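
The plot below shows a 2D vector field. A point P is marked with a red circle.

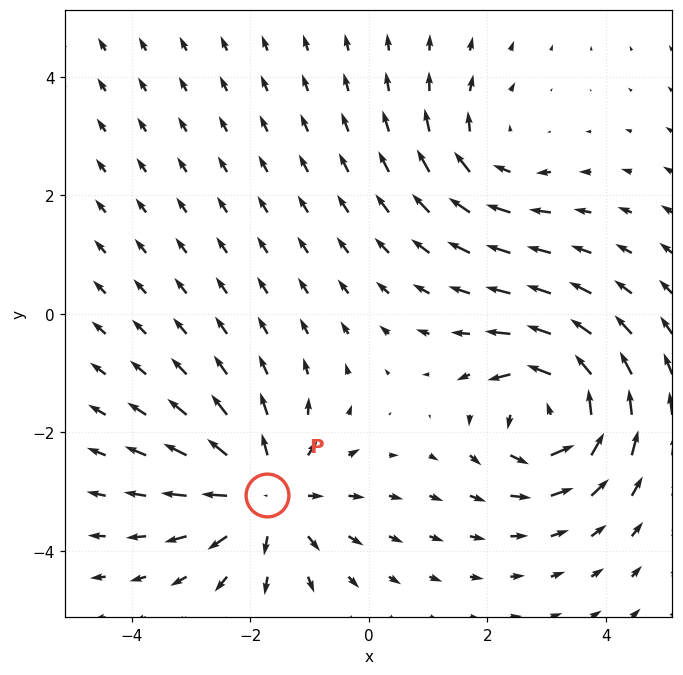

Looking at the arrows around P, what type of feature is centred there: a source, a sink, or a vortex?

At P (-1.7, -3.1) the arrows spread outward. Divergence about +5, curl ≈0 — positive divergence with near-zero curl is a source.

source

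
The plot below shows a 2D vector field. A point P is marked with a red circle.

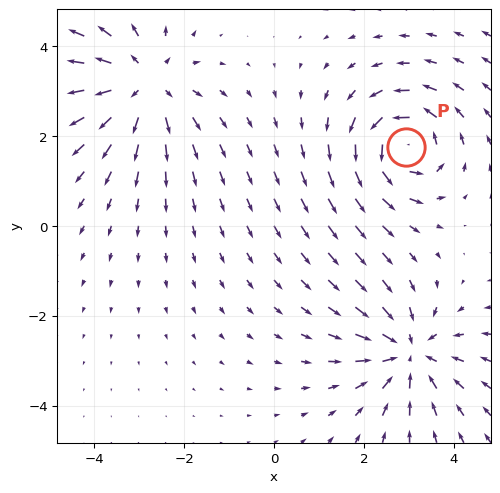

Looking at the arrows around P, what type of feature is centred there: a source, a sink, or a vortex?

At P (2.9, 1.8) the arrows circulate counterclockwise. Divergence ≈0, curl about +6 — near-zero divergence with nonzero curl is a vortex.

vortex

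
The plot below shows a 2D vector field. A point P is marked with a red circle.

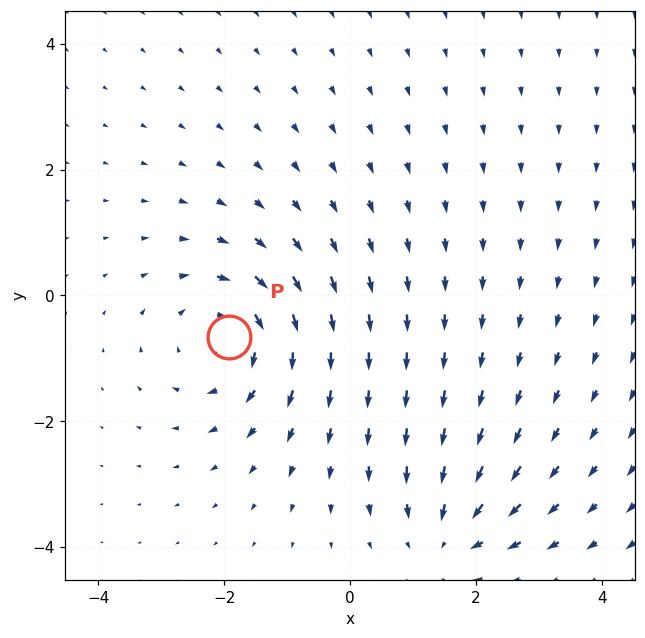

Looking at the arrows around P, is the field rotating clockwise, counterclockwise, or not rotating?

Near P at (-1.9, -0.7) the arrows circulate clockwise. The curl (z-component) there is about -4; negative curl means clockwise rotation.

clockwise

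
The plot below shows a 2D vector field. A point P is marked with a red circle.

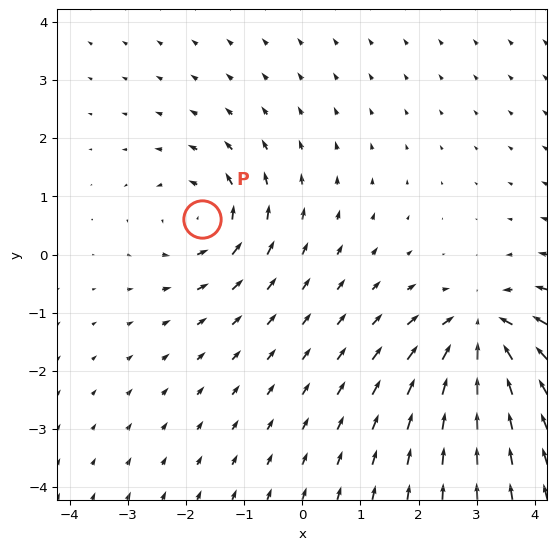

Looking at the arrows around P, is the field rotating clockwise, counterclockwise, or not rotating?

Near P at (-1.7, 0.6) the arrows circulate counterclockwise. The curl (z-component) there is about +4; positive curl means counterclockwise rotation.

counterclockwise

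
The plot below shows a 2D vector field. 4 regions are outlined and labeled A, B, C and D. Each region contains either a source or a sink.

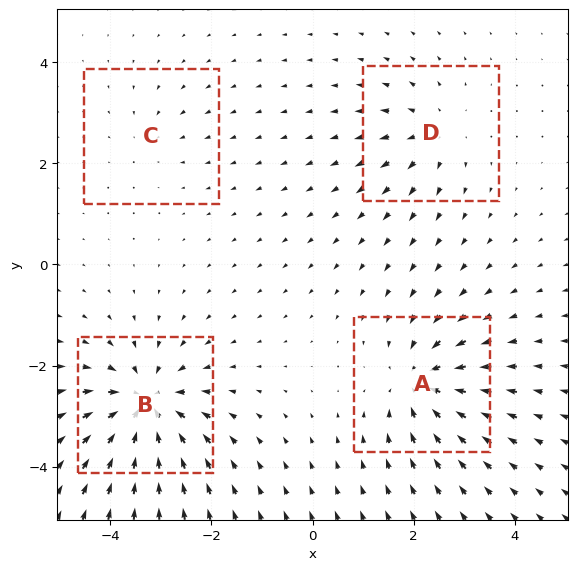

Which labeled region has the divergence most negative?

Divergence at each region's feature centre — A: about -6, B: about -8, C: about -2, D: about +4. Region B is most negative.

B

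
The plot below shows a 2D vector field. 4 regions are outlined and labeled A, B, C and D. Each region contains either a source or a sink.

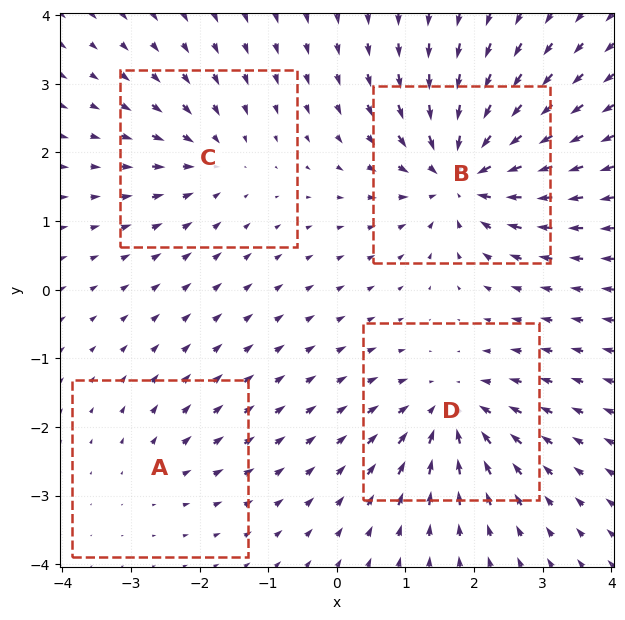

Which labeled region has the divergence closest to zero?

Divergence at each region's feature centre — A: about +2, B: about -8, C: about -4, D: about -6. Region A is closest to zero.

A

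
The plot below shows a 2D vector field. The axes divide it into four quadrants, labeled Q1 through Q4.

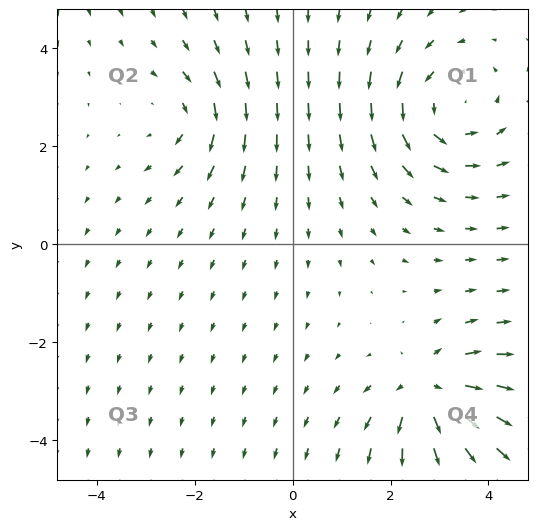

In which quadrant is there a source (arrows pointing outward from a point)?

Q4

The source sits at approximately (2.8, -3.0), which lies in quadrant Q4. The divergence there is about +5, positive as expected for a source.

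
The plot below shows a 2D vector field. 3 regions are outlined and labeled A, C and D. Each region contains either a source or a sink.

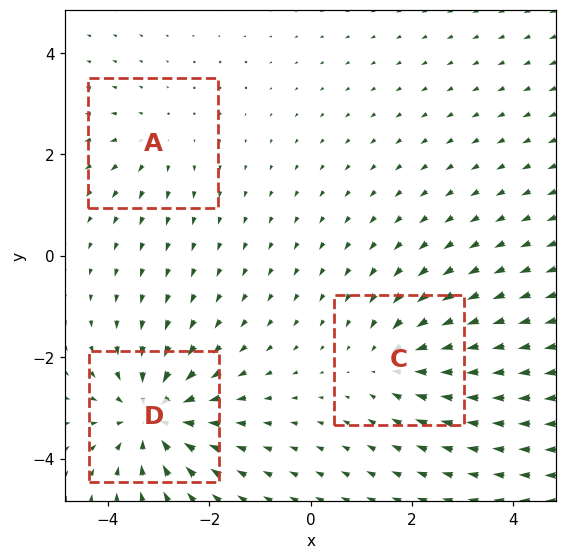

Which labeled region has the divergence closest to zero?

A

Divergence at each region's feature centre — A: about +2, C: about -3, D: about -5. Region A is closest to zero.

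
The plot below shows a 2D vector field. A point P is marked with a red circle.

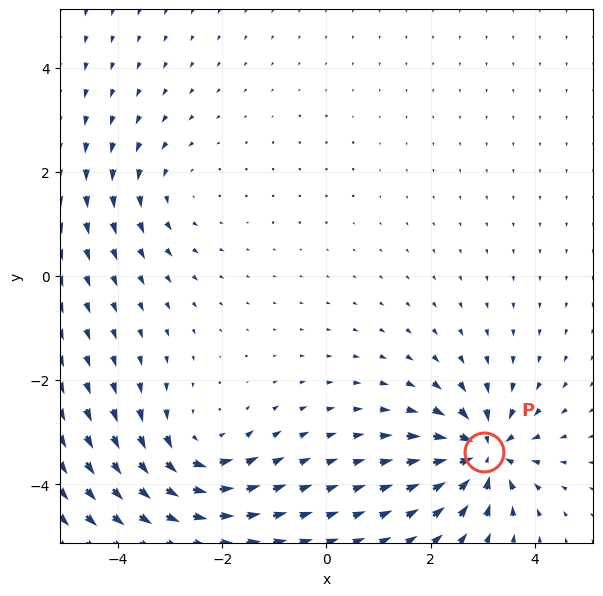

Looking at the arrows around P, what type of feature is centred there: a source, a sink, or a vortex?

At P (3.0, -3.4) the arrows converge inward. Divergence about -7, curl ≈0 — negative divergence with near-zero curl is a sink.

sink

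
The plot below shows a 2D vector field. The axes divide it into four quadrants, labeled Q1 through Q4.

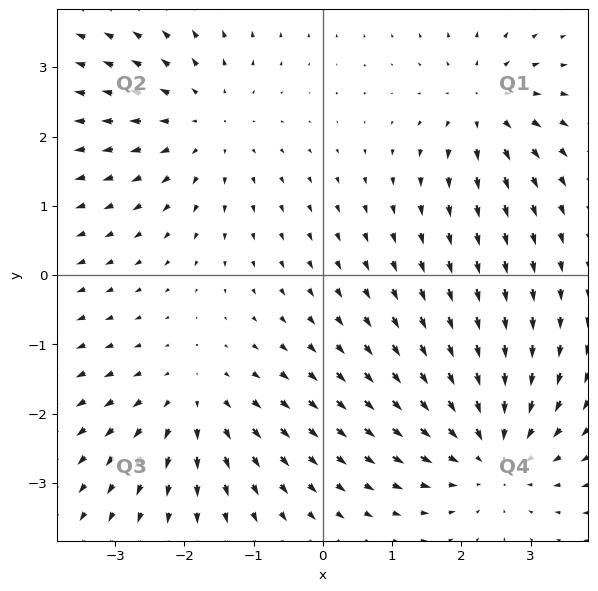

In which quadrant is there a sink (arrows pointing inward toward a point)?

The sink sits at approximately (2.4, -2.6), which lies in quadrant Q4. The divergence there is about -4, negative as expected for a sink.

Q4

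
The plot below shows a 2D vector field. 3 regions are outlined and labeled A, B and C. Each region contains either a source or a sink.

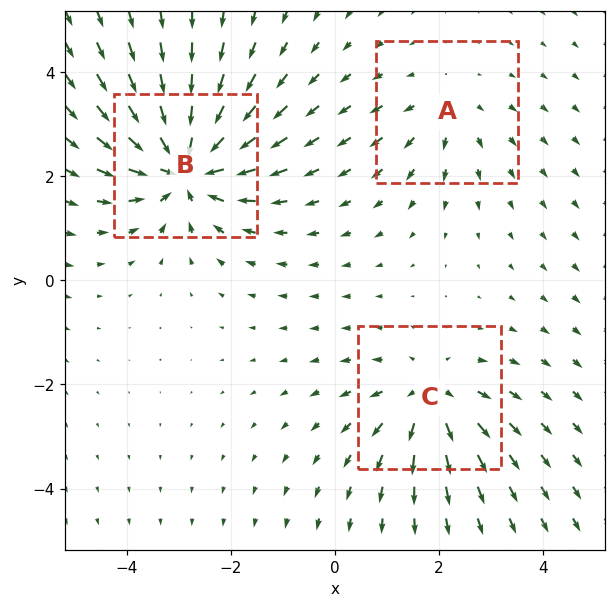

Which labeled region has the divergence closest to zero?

Divergence at each region's feature centre — A: about +2, B: about -5, C: about +3. Region A is closest to zero.

A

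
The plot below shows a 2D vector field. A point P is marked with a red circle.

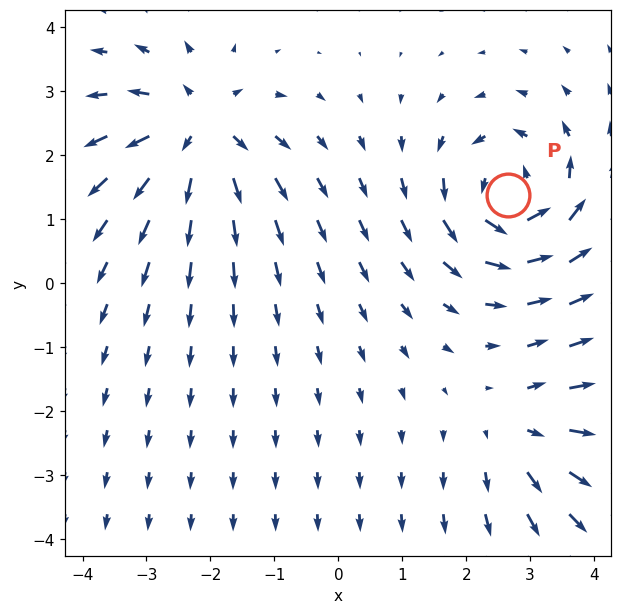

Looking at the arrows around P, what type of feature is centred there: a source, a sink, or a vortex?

vortex

At P (2.7, 1.4) the arrows circulate counterclockwise. Divergence ≈0, curl about +5 — near-zero divergence with nonzero curl is a vortex.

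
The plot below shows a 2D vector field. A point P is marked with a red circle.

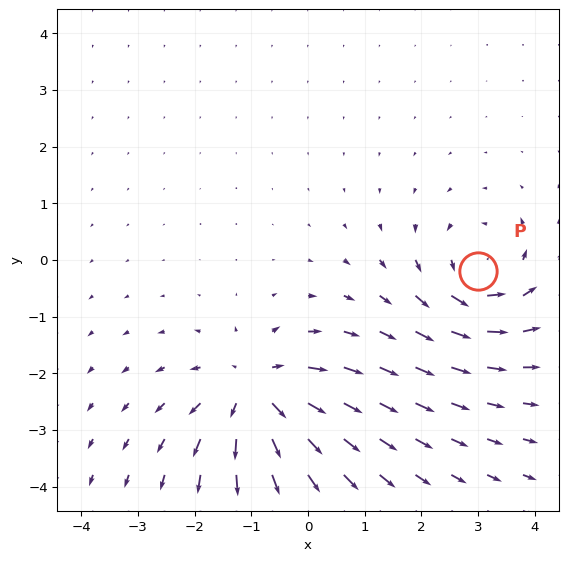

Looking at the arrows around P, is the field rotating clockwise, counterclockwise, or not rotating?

Near P at (3.0, -0.2) the arrows circulate counterclockwise. The curl (z-component) there is about +4; positive curl means counterclockwise rotation.

counterclockwise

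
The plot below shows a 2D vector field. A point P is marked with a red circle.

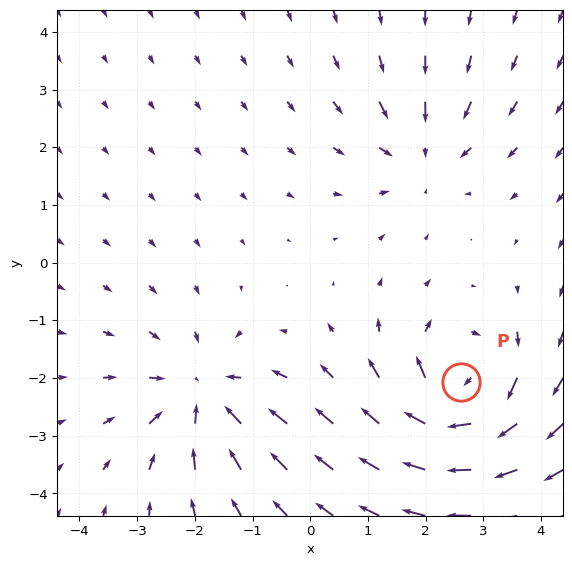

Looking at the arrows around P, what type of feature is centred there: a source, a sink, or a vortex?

vortex

At P (2.6, -2.1) the arrows circulate clockwise. Divergence ≈0, curl about -7 — near-zero divergence with nonzero curl is a vortex.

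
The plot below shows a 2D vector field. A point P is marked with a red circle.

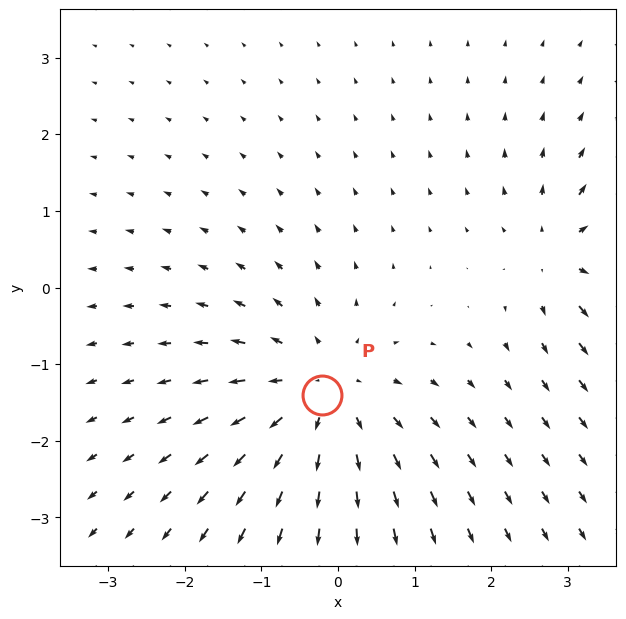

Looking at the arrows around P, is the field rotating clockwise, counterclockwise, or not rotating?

not rotating

Near P at (-0.2, -1.4) the arrows show no circulation. The curl there is ≈0.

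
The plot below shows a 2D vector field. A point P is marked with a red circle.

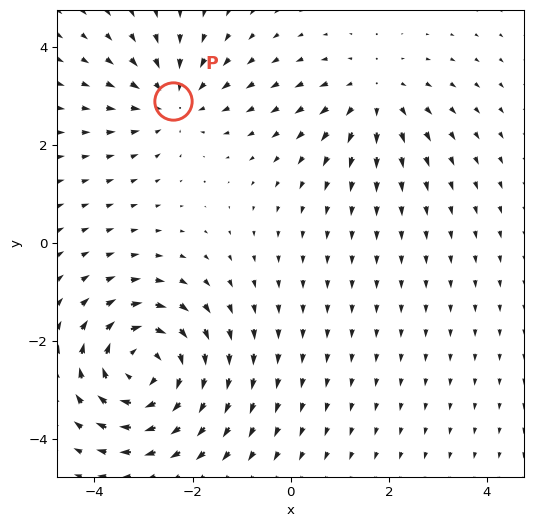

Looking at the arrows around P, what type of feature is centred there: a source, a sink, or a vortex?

At P (-2.4, 2.9) the arrows converge inward. Divergence about -3, curl ≈0 — negative divergence with near-zero curl is a sink.

sink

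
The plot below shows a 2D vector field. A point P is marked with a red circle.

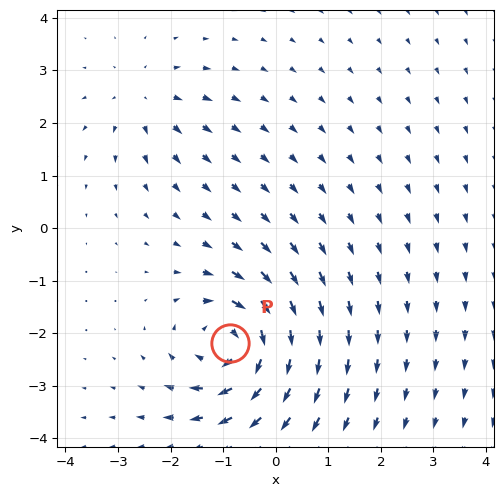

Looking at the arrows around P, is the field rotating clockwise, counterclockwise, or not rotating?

Near P at (-0.9, -2.2) the arrows circulate clockwise. The curl (z-component) there is about -7; negative curl means clockwise rotation.

clockwise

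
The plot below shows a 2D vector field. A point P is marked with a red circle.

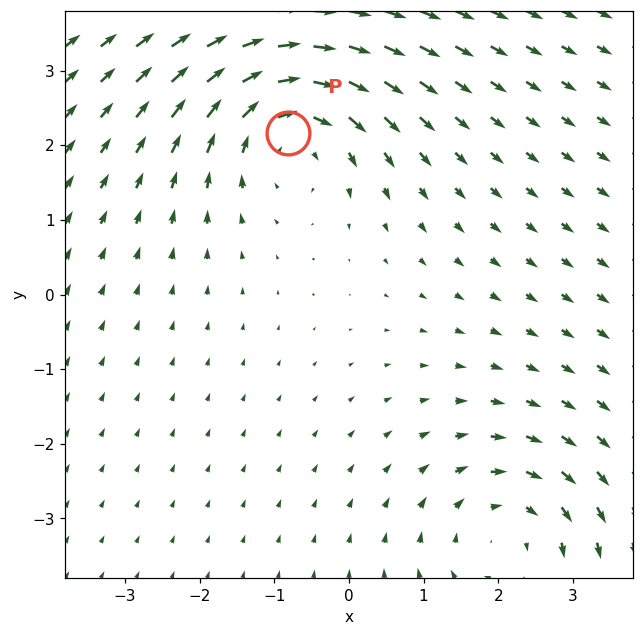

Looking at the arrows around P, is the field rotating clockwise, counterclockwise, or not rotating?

Near P at (-0.8, 2.2) the arrows circulate clockwise. The curl (z-component) there is about -4; negative curl means clockwise rotation.

clockwise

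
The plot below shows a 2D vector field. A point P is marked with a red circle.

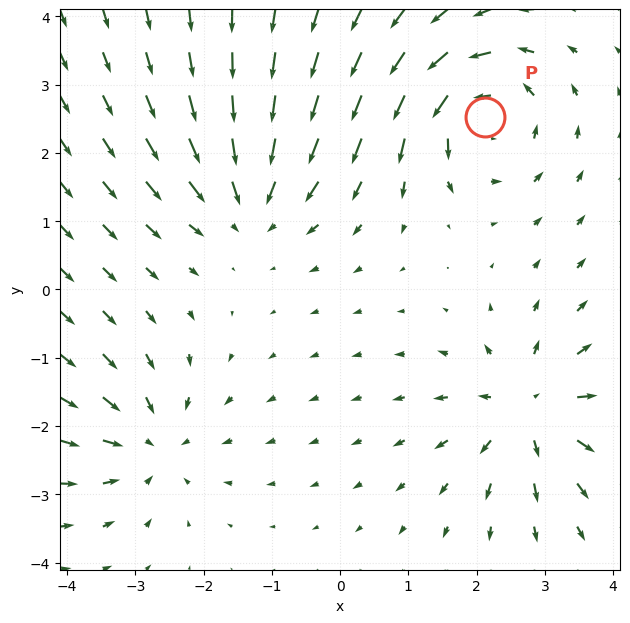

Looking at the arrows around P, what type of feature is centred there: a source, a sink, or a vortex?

At P (2.1, 2.5) the arrows circulate counterclockwise. Divergence ≈0, curl about +6 — near-zero divergence with nonzero curl is a vortex.

vortex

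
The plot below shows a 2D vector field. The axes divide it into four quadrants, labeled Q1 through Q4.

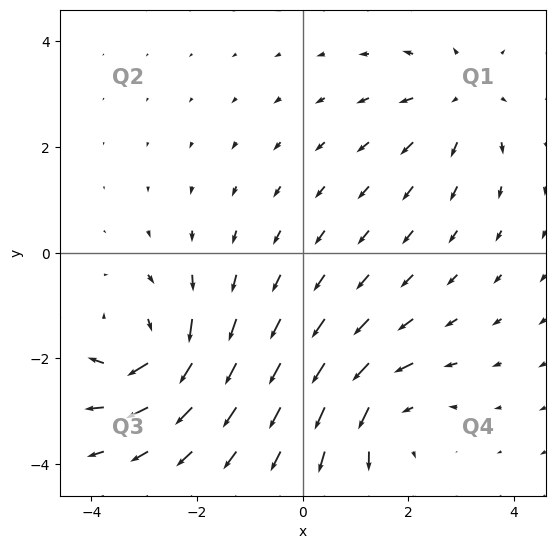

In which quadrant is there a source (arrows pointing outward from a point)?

The source sits at approximately (3.0, 2.9), which lies in quadrant Q1. The divergence there is about +4, positive as expected for a source.

Q1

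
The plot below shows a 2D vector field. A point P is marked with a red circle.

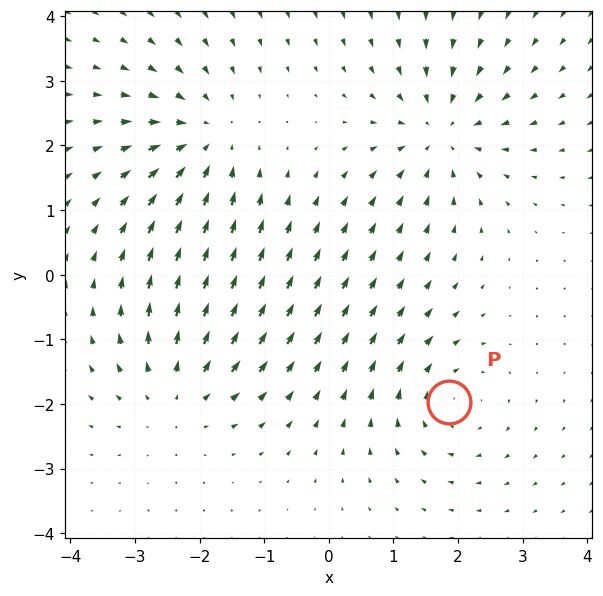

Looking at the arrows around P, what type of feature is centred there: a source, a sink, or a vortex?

At P (1.9, -2.0) the arrows circulate clockwise. Divergence ≈0, curl about -4 — near-zero divergence with nonzero curl is a vortex.

vortex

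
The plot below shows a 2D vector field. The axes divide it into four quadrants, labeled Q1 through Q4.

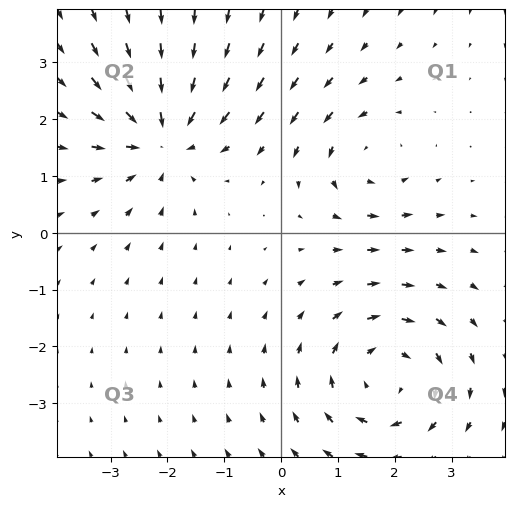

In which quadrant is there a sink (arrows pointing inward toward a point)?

Q2

The sink sits at approximately (-2.1, 1.7), which lies in quadrant Q2. The divergence there is about -4, negative as expected for a sink.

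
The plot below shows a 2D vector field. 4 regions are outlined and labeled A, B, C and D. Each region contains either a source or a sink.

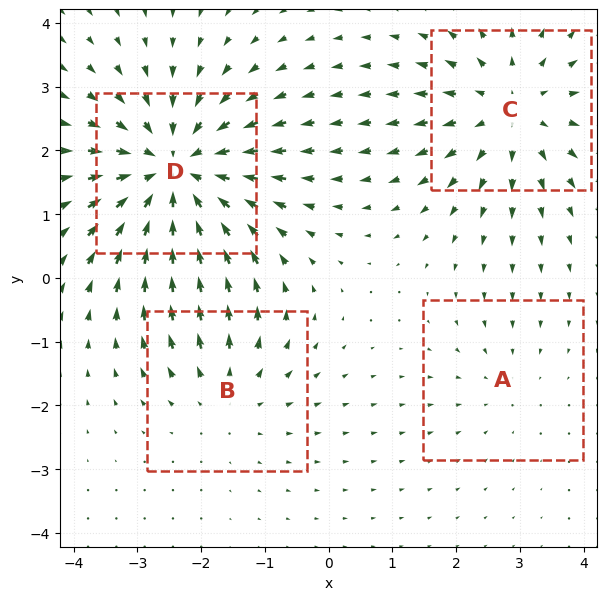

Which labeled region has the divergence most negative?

Divergence at each region's feature centre — A: about -2, B: about +3, C: about +4, D: about -6. Region D is most negative.

D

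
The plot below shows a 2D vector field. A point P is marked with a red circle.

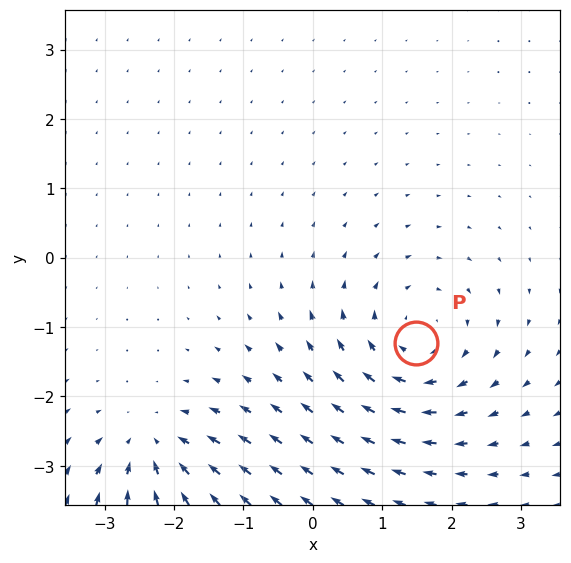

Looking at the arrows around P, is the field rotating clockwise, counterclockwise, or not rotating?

Near P at (1.5, -1.2) the arrows circulate clockwise. The curl (z-component) there is about -4; negative curl means clockwise rotation.

clockwise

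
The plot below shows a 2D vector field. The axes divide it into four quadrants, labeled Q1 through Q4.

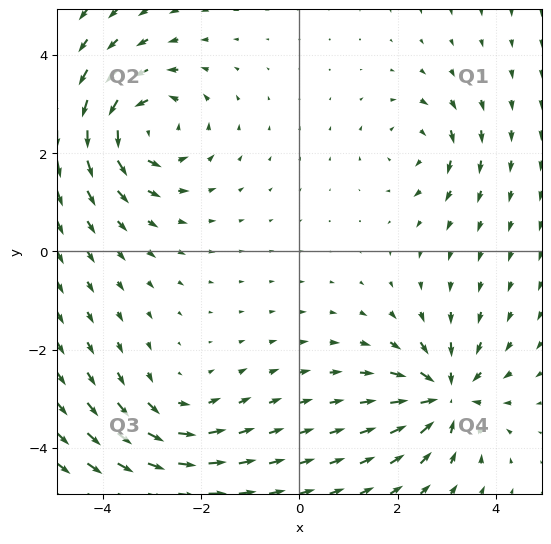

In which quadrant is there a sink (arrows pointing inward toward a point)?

The sink sits at approximately (3.0, -2.9), which lies in quadrant Q4. The divergence there is about -6, negative as expected for a sink.

Q4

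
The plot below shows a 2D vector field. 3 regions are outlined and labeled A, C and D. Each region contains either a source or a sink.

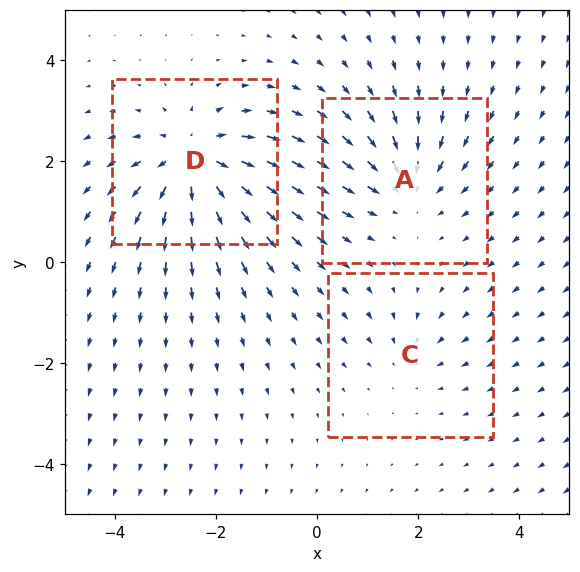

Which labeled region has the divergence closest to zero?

C

Divergence at each region's feature centre — A: about -4, C: about -2, D: about +5. Region C is closest to zero.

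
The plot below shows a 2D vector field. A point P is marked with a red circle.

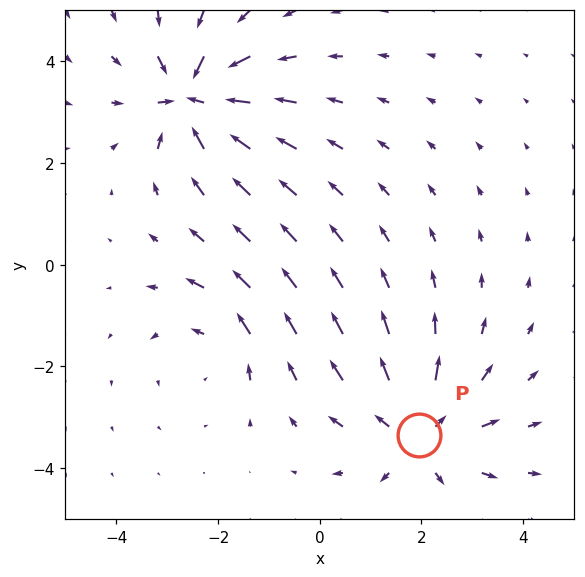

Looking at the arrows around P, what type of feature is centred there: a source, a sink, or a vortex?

At P (1.9, -3.4) the arrows spread outward. Divergence about +4, curl ≈0 — positive divergence with near-zero curl is a source.

source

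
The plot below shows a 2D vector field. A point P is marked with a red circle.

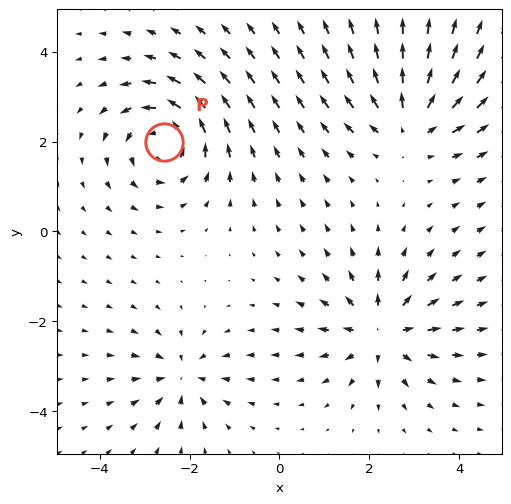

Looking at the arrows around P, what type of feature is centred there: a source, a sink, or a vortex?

At P (-2.6, 2.0) the arrows circulate counterclockwise. Divergence ≈0, curl about +6 — near-zero divergence with nonzero curl is a vortex.

vortex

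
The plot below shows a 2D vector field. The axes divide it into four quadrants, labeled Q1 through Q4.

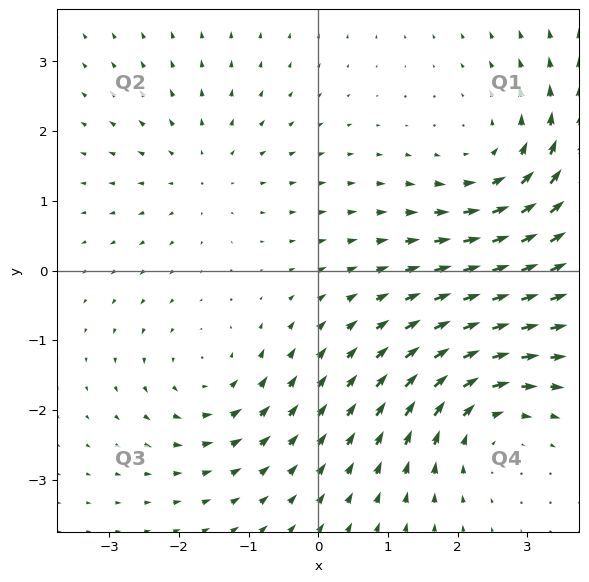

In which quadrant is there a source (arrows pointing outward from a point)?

Q2

The source sits at approximately (-1.6, 1.4), which lies in quadrant Q2. The divergence there is about +2, positive as expected for a source.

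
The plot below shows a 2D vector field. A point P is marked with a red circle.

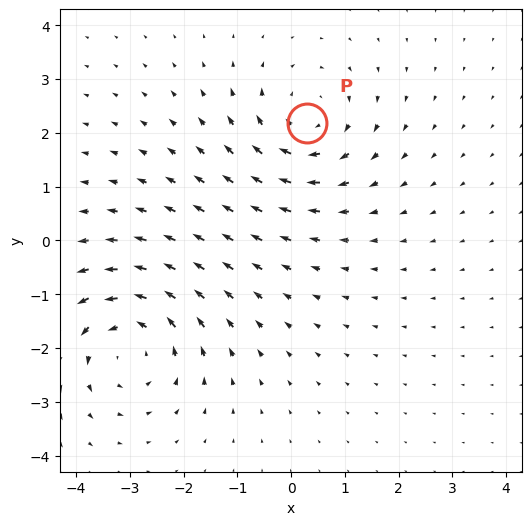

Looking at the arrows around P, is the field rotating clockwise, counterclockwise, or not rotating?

clockwise

Near P at (0.3, 2.2) the arrows circulate clockwise. The curl (z-component) there is about -4; negative curl means clockwise rotation.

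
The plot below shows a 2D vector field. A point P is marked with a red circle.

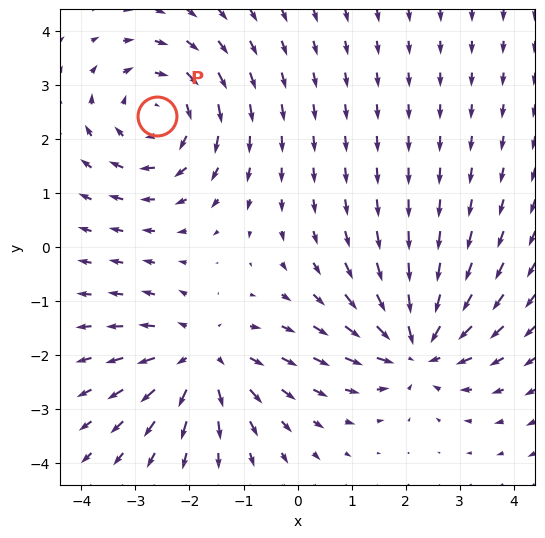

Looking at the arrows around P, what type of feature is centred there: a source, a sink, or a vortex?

At P (-2.6, 2.4) the arrows circulate clockwise. Divergence ≈0, curl about -4 — near-zero divergence with nonzero curl is a vortex.

vortex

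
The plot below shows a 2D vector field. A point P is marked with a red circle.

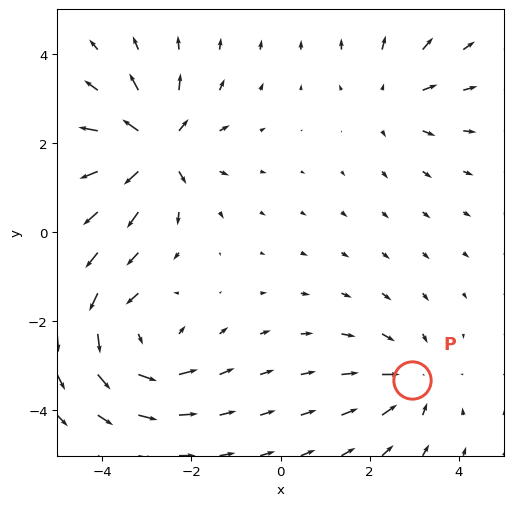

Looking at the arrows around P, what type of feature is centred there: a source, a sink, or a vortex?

sink

At P (3.0, -3.3) the arrows converge inward. Divergence about -3, curl ≈0 — negative divergence with near-zero curl is a sink.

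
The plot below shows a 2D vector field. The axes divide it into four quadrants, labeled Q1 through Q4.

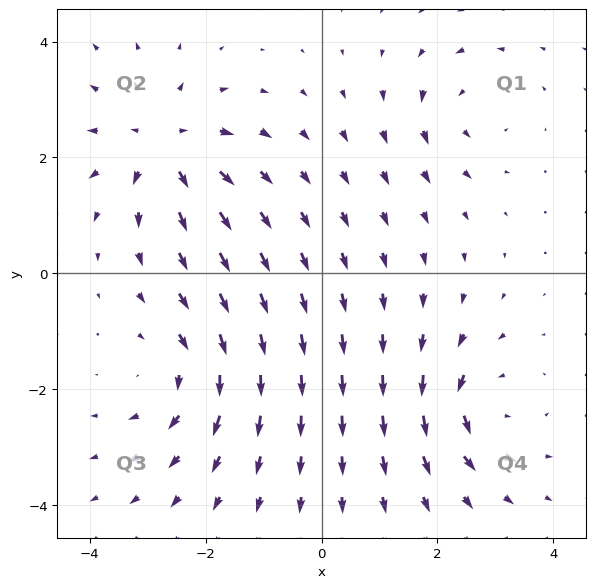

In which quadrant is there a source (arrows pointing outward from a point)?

The source sits at approximately (-2.7, 2.2), which lies in quadrant Q2. The divergence there is about +5, positive as expected for a source.

Q2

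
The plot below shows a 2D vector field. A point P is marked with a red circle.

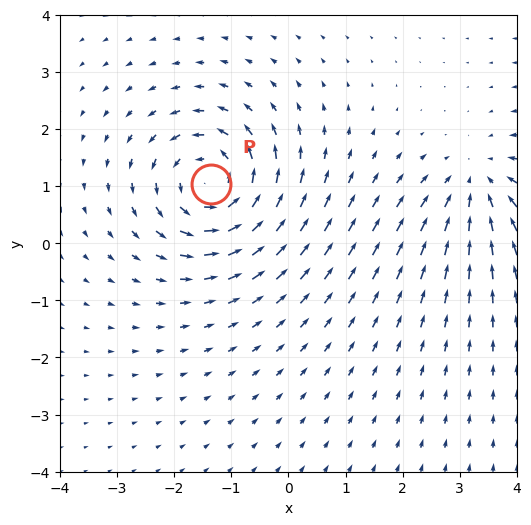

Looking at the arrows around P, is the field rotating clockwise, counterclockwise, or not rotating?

Near P at (-1.4, 1.0) the arrows circulate counterclockwise. The curl (z-component) there is about +5; positive curl means counterclockwise rotation.

counterclockwise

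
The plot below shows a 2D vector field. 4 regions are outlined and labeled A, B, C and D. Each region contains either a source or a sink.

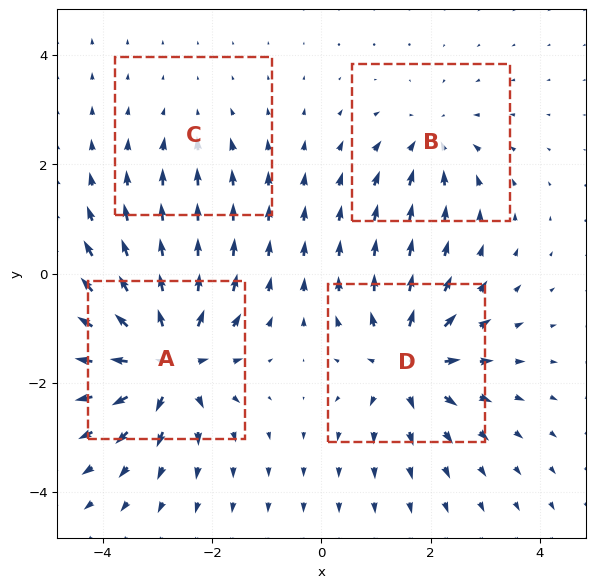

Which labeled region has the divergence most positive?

A

Divergence at each region's feature centre — A: about +9, B: about -4, C: about -2, D: about +6. Region A is most positive.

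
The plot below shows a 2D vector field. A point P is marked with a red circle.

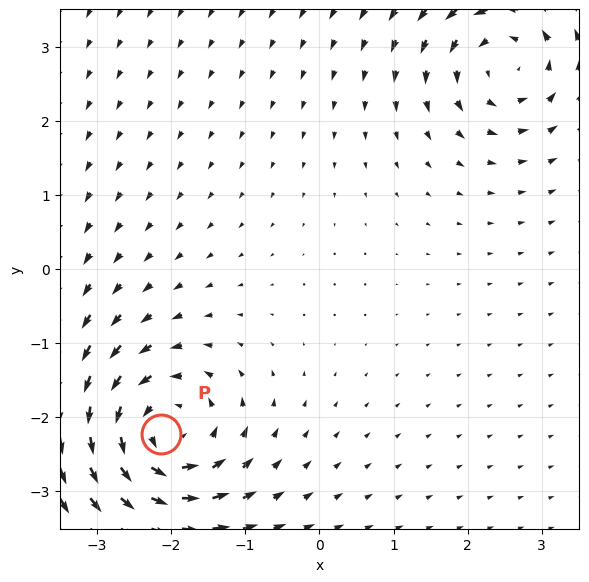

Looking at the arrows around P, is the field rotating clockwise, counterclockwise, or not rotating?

counterclockwise

Near P at (-2.1, -2.2) the arrows circulate counterclockwise. The curl (z-component) there is about +5; positive curl means counterclockwise rotation.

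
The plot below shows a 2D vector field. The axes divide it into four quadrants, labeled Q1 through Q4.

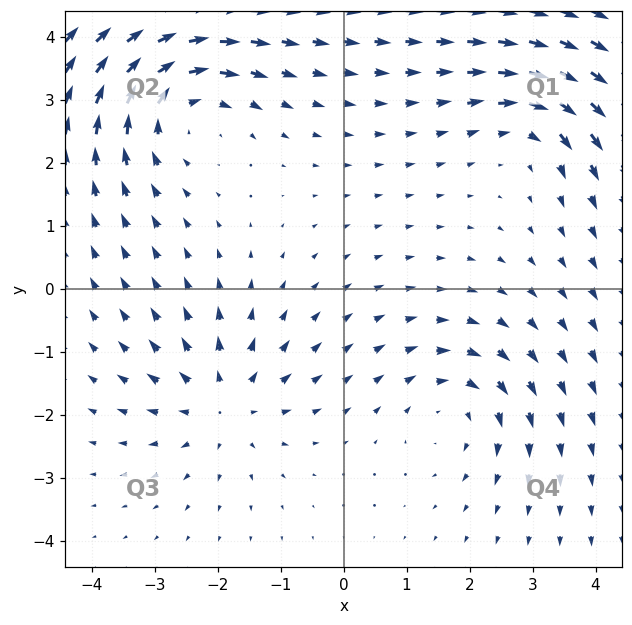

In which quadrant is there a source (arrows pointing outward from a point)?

Q3

The source sits at approximately (-1.9, -1.8), which lies in quadrant Q3. The divergence there is about +4, positive as expected for a source.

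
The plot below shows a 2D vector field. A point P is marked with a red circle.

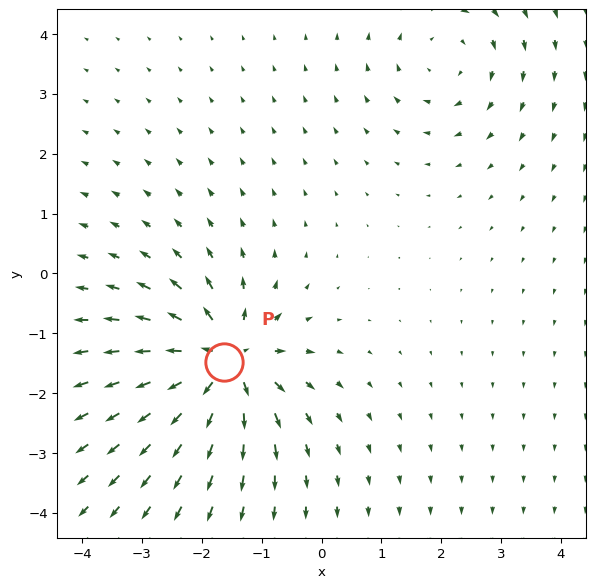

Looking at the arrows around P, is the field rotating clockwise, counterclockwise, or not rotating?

Near P at (-1.6, -1.5) the arrows show no circulation. The curl there is ≈0.

not rotating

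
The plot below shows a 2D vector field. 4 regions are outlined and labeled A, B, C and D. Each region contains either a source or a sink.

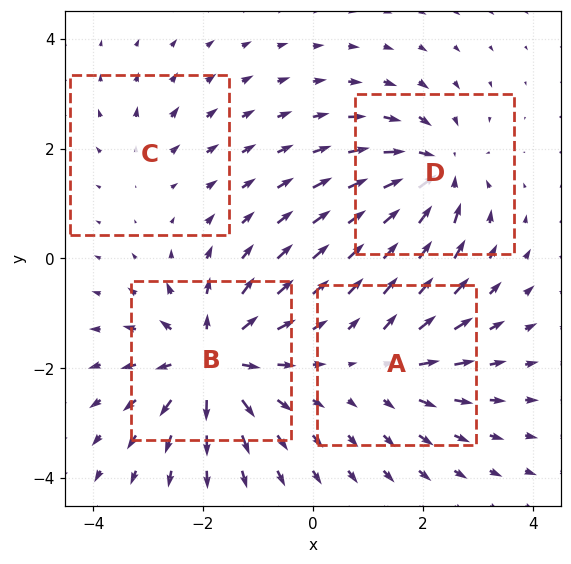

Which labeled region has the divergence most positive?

B

Divergence at each region's feature centre — A: about +4, B: about +7, C: about +2, D: about -6. Region B is most positive.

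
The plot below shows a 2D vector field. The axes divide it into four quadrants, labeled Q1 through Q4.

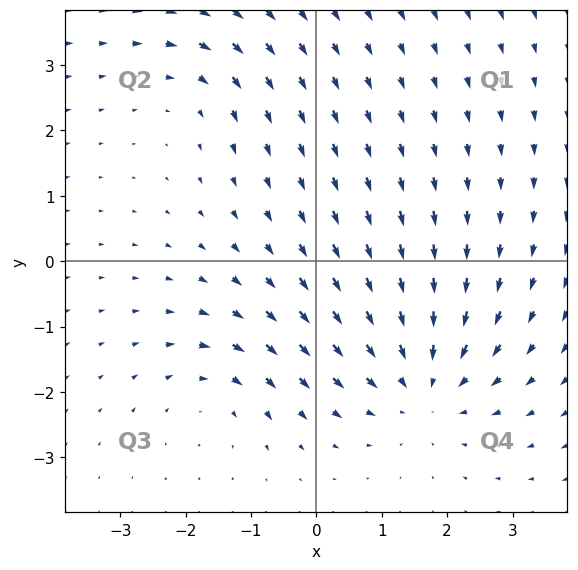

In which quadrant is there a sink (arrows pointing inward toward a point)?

Q4

The sink sits at approximately (1.6, -1.9), which lies in quadrant Q4. The divergence there is about -4, negative as expected for a sink.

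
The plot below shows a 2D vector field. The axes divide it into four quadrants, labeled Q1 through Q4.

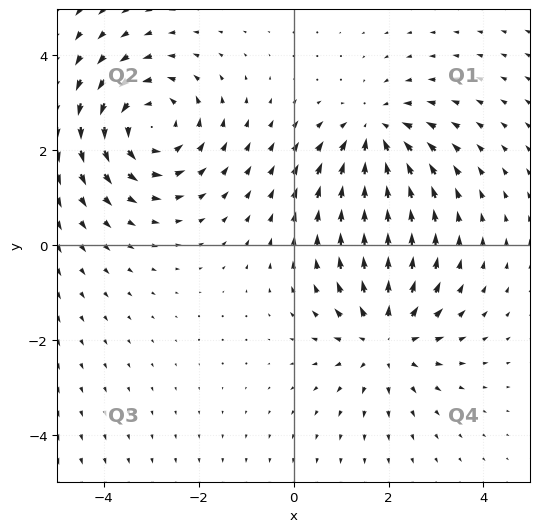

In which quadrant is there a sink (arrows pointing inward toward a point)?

Q1

The sink sits at approximately (1.7, 2.4), which lies in quadrant Q1. The divergence there is about -4, negative as expected for a sink.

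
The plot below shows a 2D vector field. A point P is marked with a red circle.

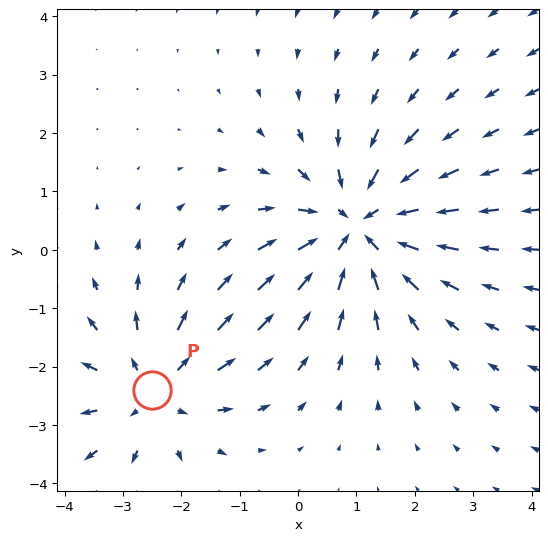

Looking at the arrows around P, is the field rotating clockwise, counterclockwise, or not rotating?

not rotating

Near P at (-2.5, -2.4) the arrows show no circulation. The curl there is ≈0.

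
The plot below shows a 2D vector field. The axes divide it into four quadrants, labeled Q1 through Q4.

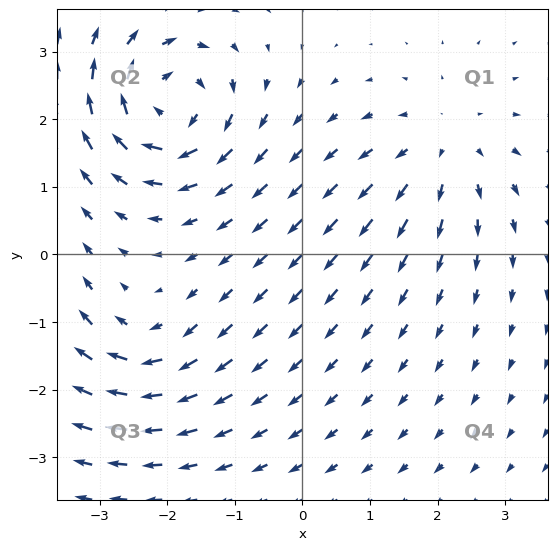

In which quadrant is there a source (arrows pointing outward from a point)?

Q1

The source sits at approximately (2.1, 1.6), which lies in quadrant Q1. The divergence there is about +3, positive as expected for a source.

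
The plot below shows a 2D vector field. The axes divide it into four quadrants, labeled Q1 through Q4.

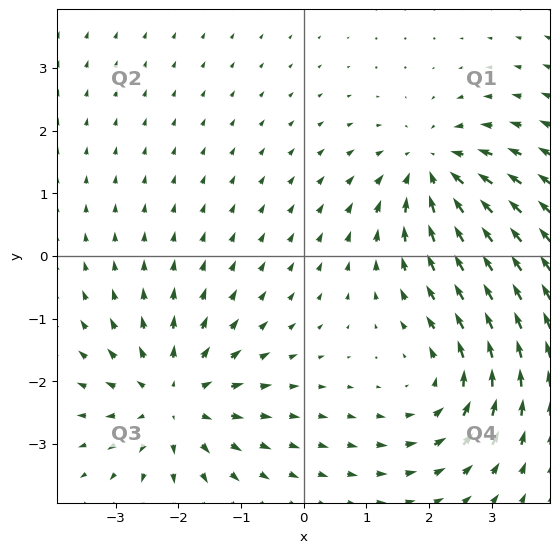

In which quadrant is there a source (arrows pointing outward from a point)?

The source sits at approximately (-2.1, -2.3), which lies in quadrant Q3. The divergence there is about +4, positive as expected for a source.

Q3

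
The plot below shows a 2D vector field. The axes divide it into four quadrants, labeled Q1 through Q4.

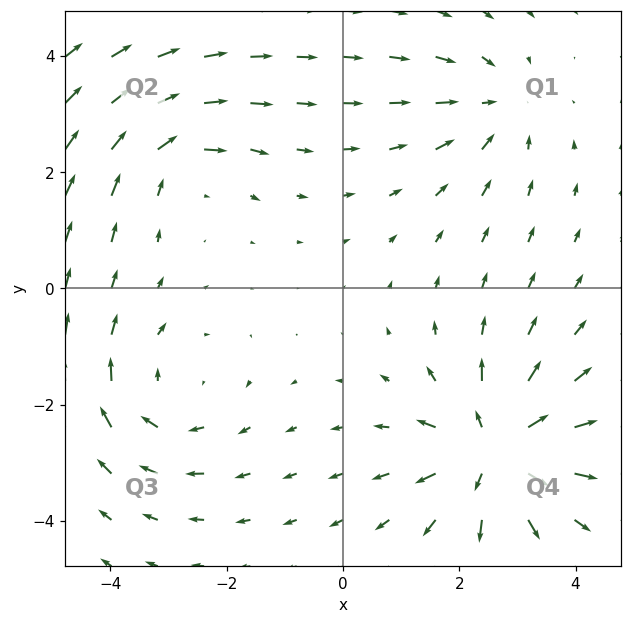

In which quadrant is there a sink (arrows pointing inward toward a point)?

Q1

The sink sits at approximately (2.6, 3.1), which lies in quadrant Q1. The divergence there is about -3, negative as expected for a sink.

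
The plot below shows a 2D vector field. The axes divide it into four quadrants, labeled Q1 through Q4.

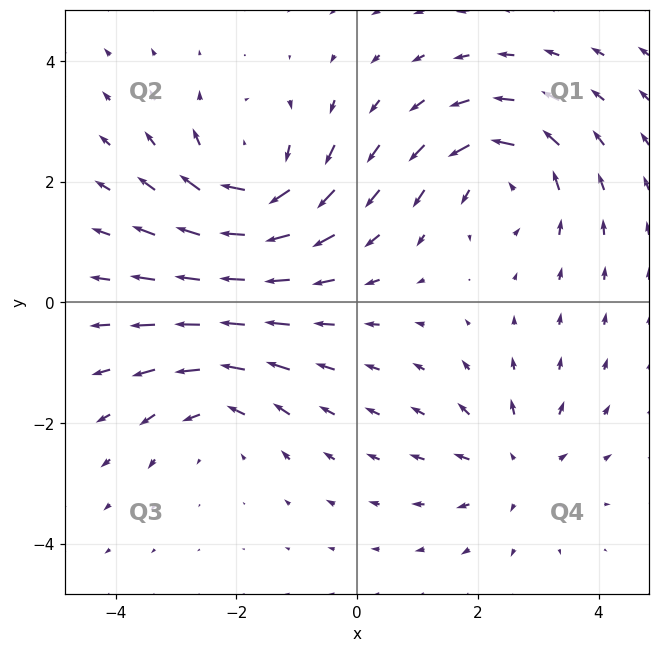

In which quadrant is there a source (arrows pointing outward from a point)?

Q4

The source sits at approximately (2.6, -2.7), which lies in quadrant Q4. The divergence there is about +3, positive as expected for a source.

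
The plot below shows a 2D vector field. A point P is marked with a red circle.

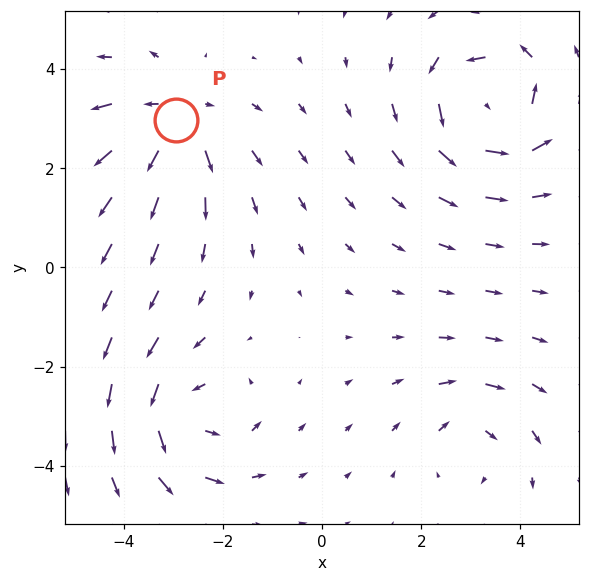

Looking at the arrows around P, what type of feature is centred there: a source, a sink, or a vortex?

At P (-3.0, 3.0) the arrows spread outward. Divergence about +4, curl ≈0 — positive divergence with near-zero curl is a source.

source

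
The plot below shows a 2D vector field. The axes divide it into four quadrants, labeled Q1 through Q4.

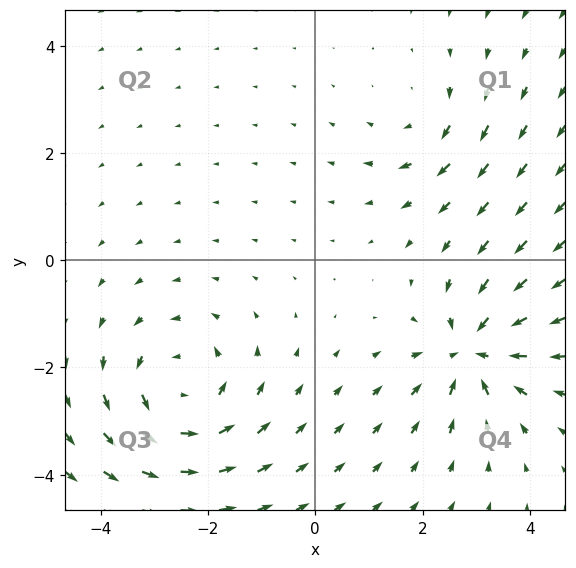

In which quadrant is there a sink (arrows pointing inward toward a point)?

The sink sits at approximately (2.9, -1.7), which lies in quadrant Q4. The divergence there is about -5, negative as expected for a sink.

Q4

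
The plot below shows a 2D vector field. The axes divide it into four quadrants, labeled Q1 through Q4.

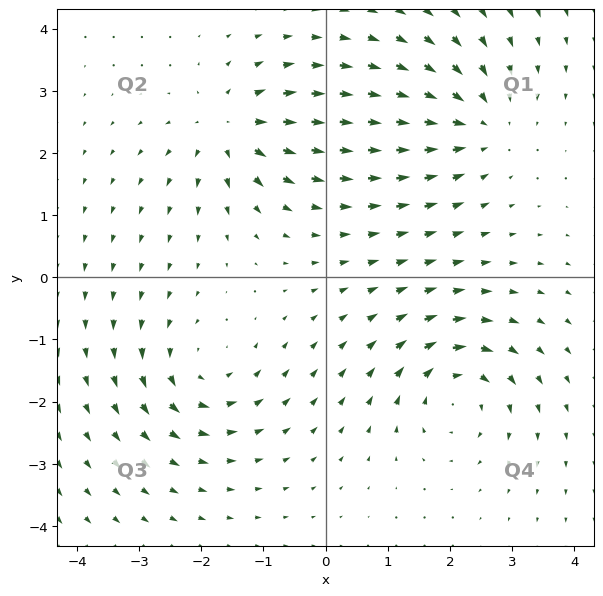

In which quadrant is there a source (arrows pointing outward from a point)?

The source sits at approximately (-1.5, 2.4), which lies in quadrant Q2. The divergence there is about +5, positive as expected for a source.

Q2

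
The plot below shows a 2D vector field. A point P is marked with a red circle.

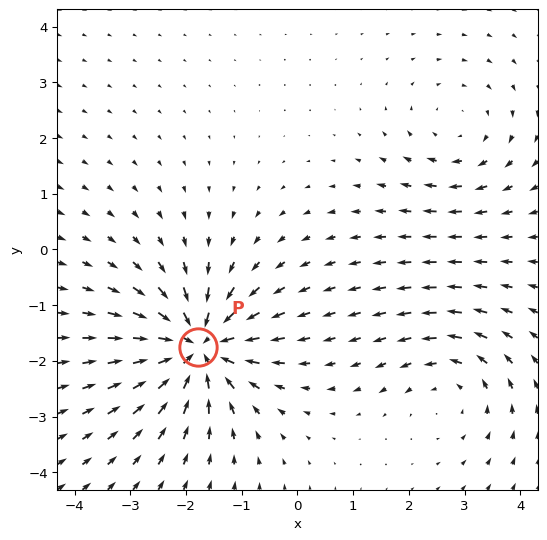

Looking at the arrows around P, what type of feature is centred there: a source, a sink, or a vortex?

At P (-1.8, -1.7) the arrows converge inward. Divergence about -5, curl ≈0 — negative divergence with near-zero curl is a sink.

sink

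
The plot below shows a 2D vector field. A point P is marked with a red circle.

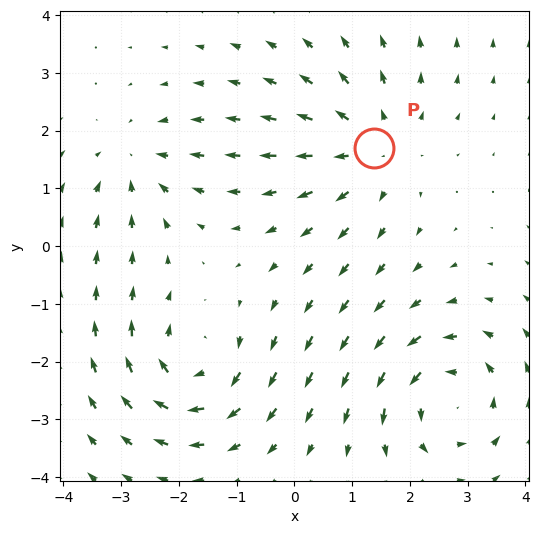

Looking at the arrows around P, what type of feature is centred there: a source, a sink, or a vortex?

At P (1.4, 1.7) the arrows spread outward. Divergence about +3, curl ≈0 — positive divergence with near-zero curl is a source.

source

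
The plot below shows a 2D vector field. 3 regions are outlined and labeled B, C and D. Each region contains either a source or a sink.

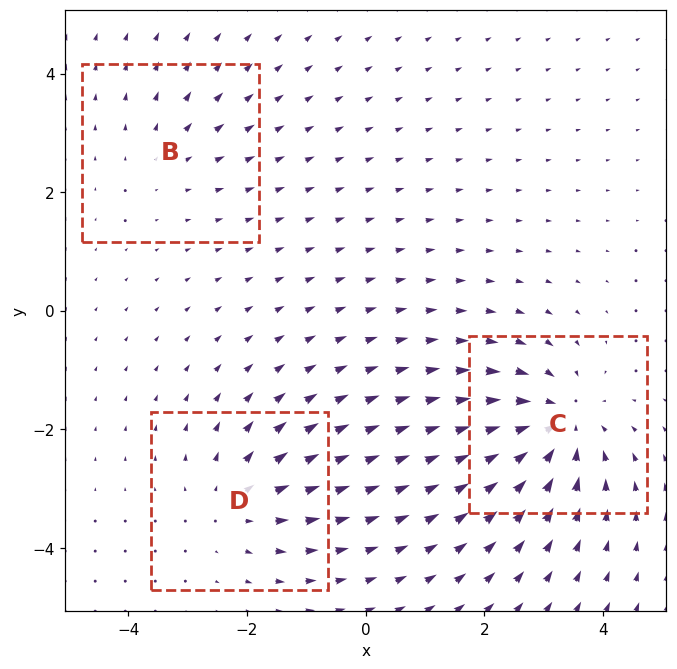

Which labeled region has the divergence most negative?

Divergence at each region's feature centre — B: about +2, C: about -5, D: about +3. Region C is most negative.

C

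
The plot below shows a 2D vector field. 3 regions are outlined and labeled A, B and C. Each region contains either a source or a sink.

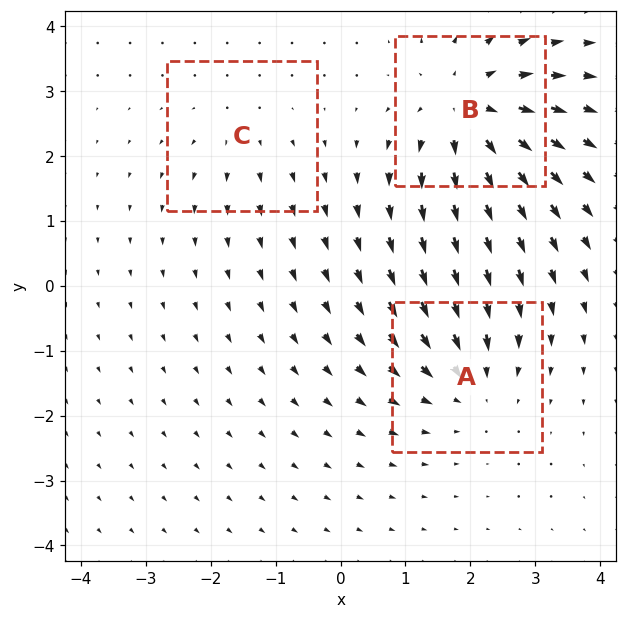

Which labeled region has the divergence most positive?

Divergence at each region's feature centre — A: about -3, B: about +5, C: about +2. Region B is most positive.

B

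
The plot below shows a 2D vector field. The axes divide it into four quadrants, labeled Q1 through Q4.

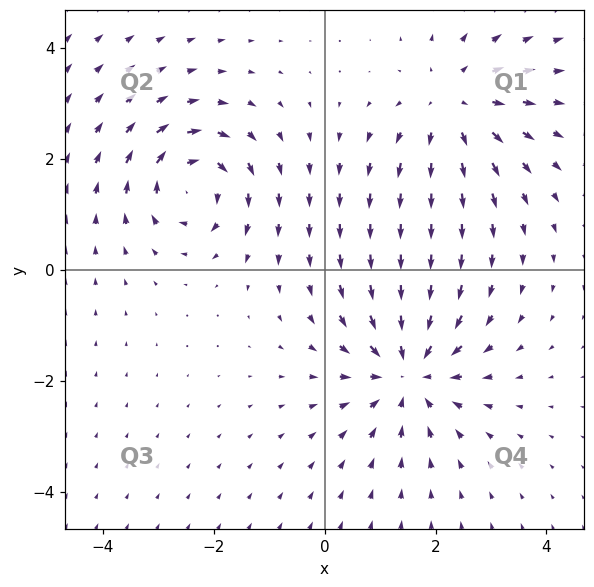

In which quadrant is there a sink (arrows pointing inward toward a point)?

Q4

The sink sits at approximately (1.5, -1.8), which lies in quadrant Q4. The divergence there is about -4, negative as expected for a sink.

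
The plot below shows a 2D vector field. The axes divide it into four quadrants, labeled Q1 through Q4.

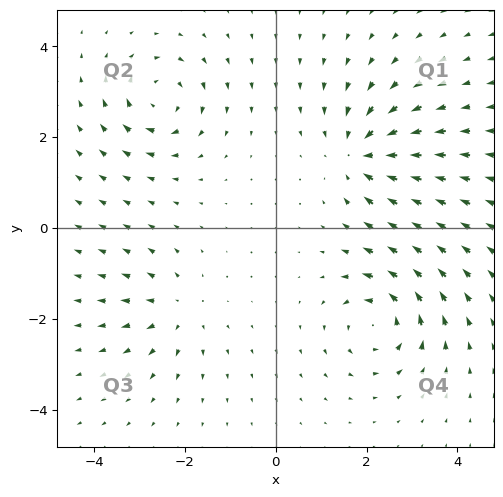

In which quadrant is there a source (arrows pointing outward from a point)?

Q3

The source sits at approximately (-2.2, -1.8), which lies in quadrant Q3. The divergence there is about +4, positive as expected for a source.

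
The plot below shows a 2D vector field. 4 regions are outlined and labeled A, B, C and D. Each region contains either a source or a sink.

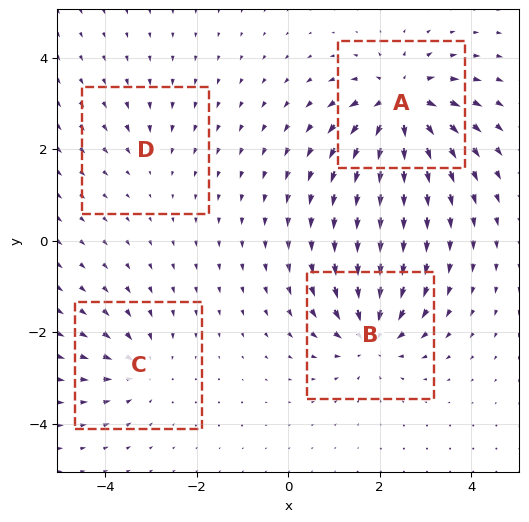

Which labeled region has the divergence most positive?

Divergence at each region's feature centre — A: about +8, B: about -6, C: about -4, D: about -2. Region A is most positive.

A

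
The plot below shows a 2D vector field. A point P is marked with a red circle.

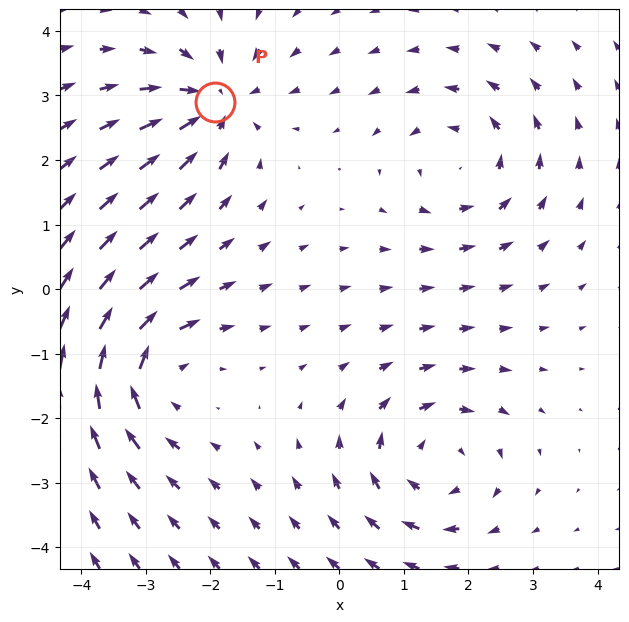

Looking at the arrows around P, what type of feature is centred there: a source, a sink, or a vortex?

At P (-1.9, 2.9) the arrows converge inward. Divergence about -3, curl ≈0 — negative divergence with near-zero curl is a sink.

sink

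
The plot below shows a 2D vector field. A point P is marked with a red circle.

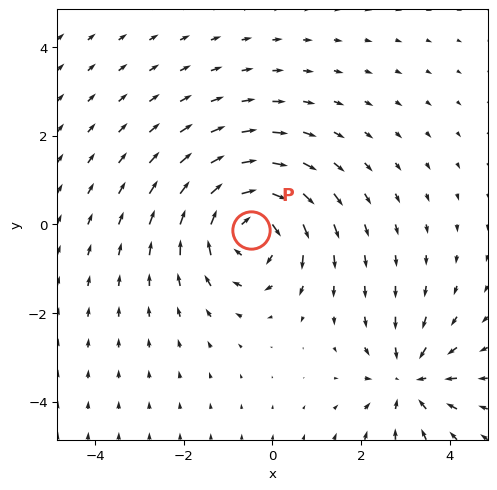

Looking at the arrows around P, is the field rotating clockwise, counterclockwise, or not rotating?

Near P at (-0.5, -0.1) the arrows circulate clockwise. The curl (z-component) there is about -4; negative curl means clockwise rotation.

clockwise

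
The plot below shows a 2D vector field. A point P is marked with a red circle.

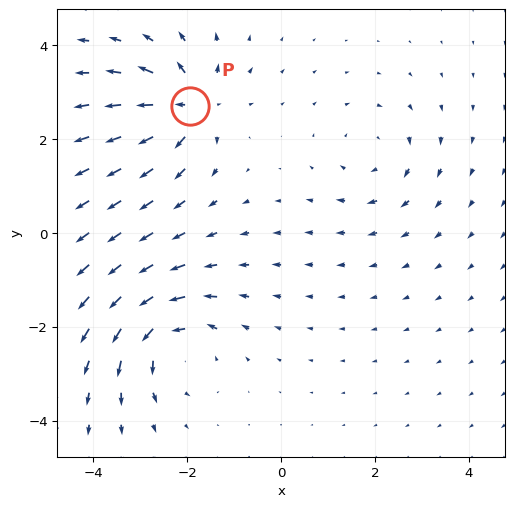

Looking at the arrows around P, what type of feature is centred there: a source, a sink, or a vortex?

At P (-1.9, 2.7) the arrows spread outward. Divergence about +7, curl ≈0 — positive divergence with near-zero curl is a source.

source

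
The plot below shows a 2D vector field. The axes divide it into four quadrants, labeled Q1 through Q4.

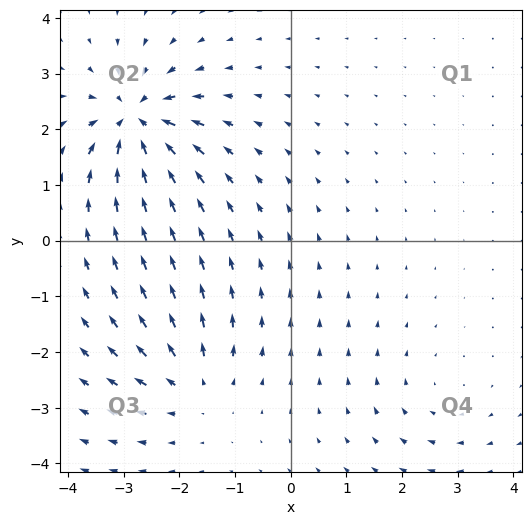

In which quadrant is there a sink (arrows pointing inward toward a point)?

Q2

The sink sits at approximately (-2.8, 2.2), which lies in quadrant Q2. The divergence there is about -7, negative as expected for a sink.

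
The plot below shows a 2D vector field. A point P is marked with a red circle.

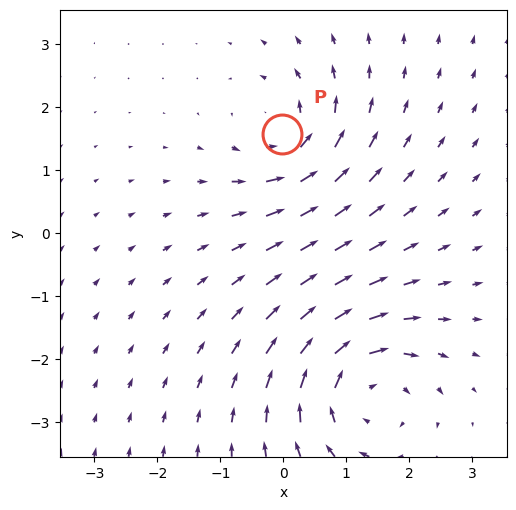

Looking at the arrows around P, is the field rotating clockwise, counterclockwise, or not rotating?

Near P at (-0.0, 1.6) the arrows circulate counterclockwise. The curl (z-component) there is about +5; positive curl means counterclockwise rotation.

counterclockwise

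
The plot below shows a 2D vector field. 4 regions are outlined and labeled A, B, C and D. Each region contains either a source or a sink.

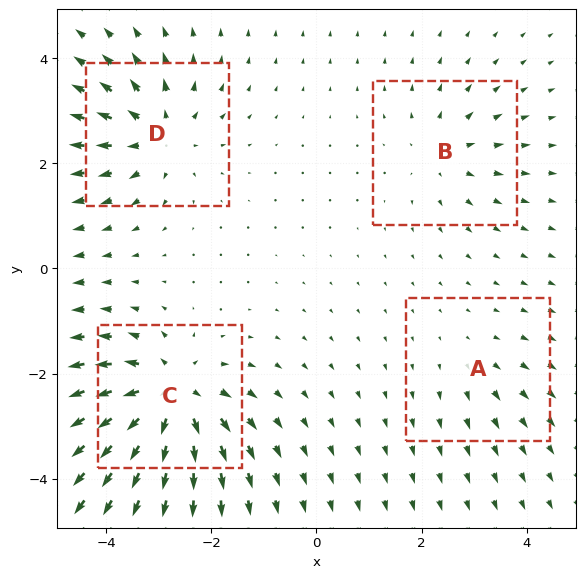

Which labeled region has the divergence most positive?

C

Divergence at each region's feature centre — A: about +2, B: about +4, C: about +9, D: about +6. Region C is most positive.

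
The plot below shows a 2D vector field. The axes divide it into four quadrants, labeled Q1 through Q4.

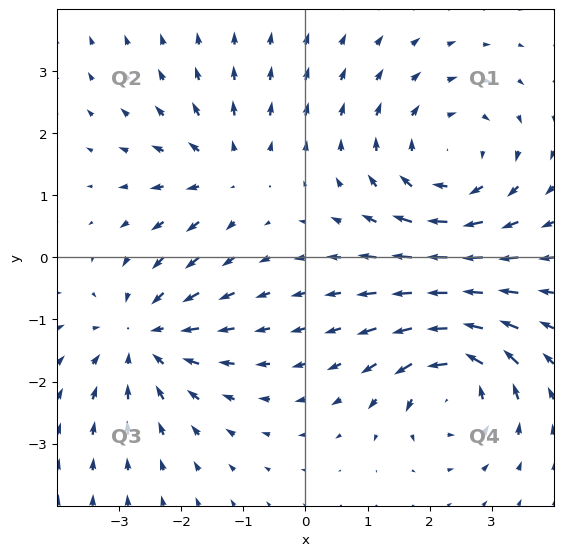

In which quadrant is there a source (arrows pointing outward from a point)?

Q2

The source sits at approximately (-1.3, 1.4), which lies in quadrant Q2. The divergence there is about +3, positive as expected for a source.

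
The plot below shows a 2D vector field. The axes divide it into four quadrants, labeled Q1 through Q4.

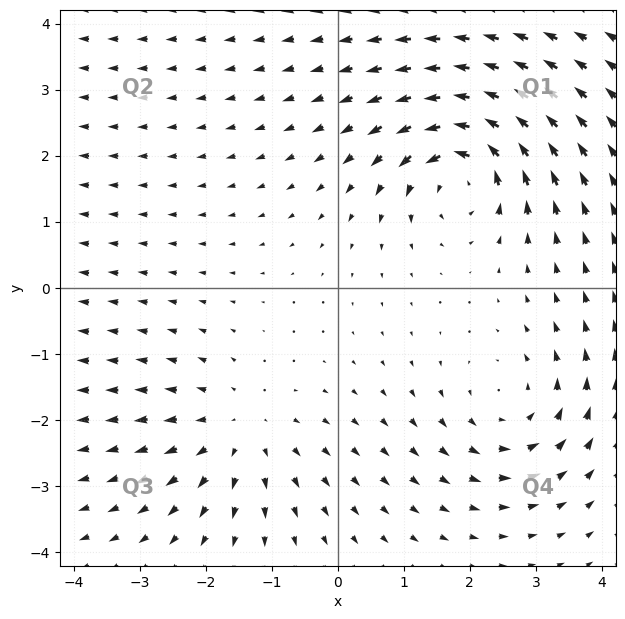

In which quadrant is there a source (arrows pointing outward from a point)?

Q3

The source sits at approximately (-1.5, -2.2), which lies in quadrant Q3. The divergence there is about +3, positive as expected for a source.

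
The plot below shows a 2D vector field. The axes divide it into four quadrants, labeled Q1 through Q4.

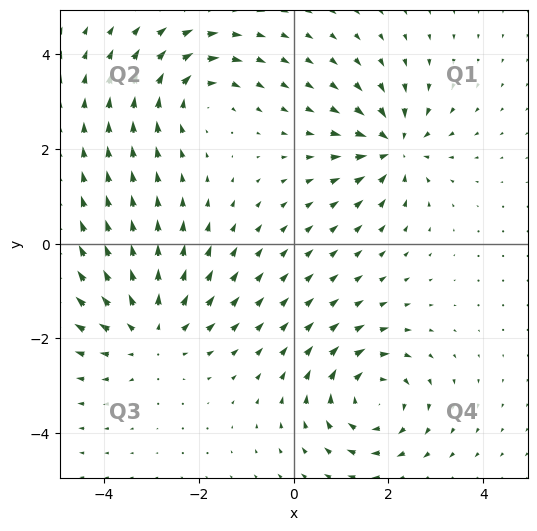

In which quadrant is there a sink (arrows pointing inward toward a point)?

Q1

The sink sits at approximately (2.1, 2.0), which lies in quadrant Q1. The divergence there is about -6, negative as expected for a sink.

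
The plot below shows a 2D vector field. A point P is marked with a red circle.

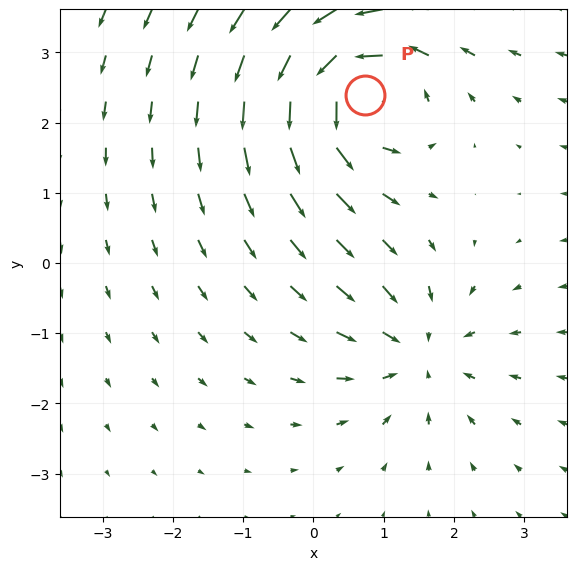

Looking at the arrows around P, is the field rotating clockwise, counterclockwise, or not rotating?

counterclockwise

Near P at (0.7, 2.4) the arrows circulate counterclockwise. The curl (z-component) there is about +5; positive curl means counterclockwise rotation.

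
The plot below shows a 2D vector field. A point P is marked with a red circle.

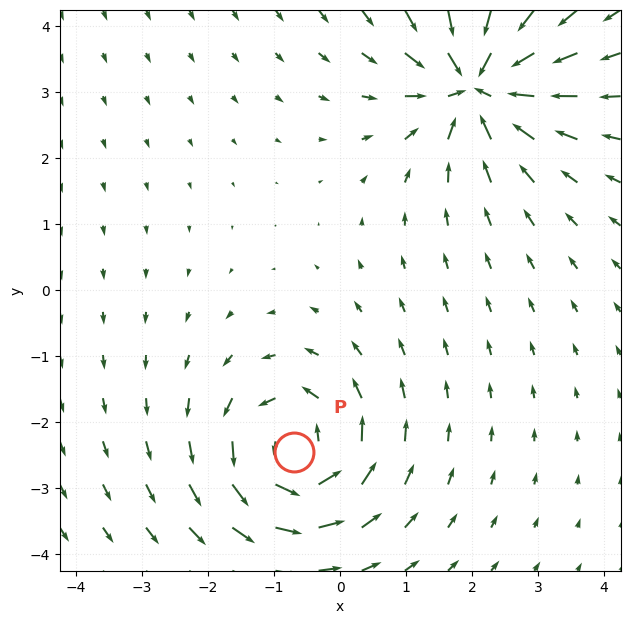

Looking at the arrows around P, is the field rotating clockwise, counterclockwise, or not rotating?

Near P at (-0.7, -2.4) the arrows circulate counterclockwise. The curl (z-component) there is about +4; positive curl means counterclockwise rotation.

counterclockwise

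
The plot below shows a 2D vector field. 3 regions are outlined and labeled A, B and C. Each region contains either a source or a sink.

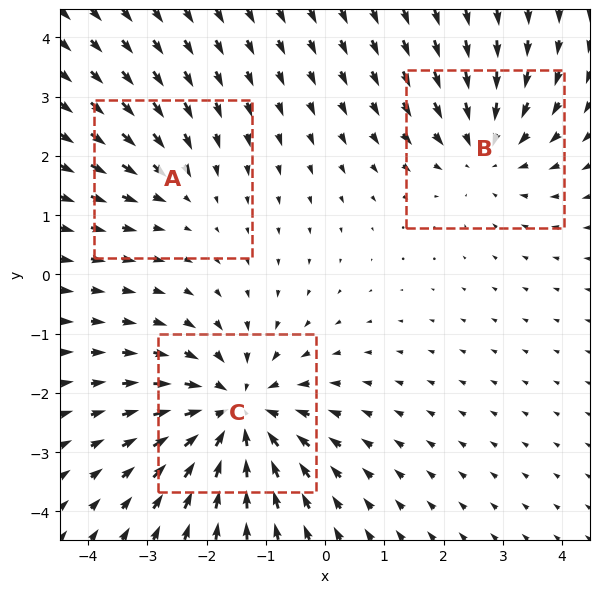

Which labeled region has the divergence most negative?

C

Divergence at each region's feature centre — A: about -2, B: about -3, C: about -4. Region C is most negative.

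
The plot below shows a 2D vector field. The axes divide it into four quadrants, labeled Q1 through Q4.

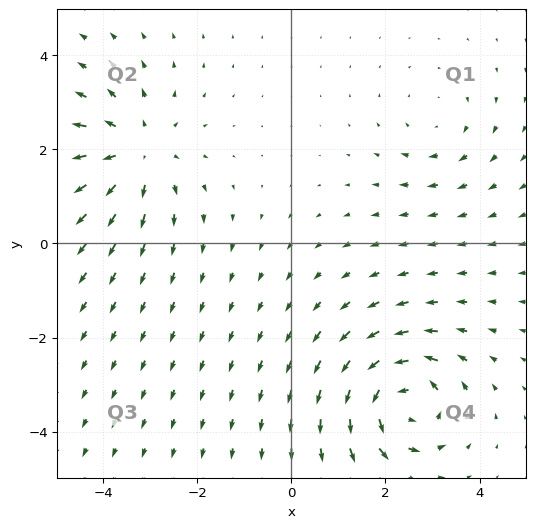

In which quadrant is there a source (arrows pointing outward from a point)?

Q2

The source sits at approximately (-3.3, 1.9), which lies in quadrant Q2. The divergence there is about +4, positive as expected for a source.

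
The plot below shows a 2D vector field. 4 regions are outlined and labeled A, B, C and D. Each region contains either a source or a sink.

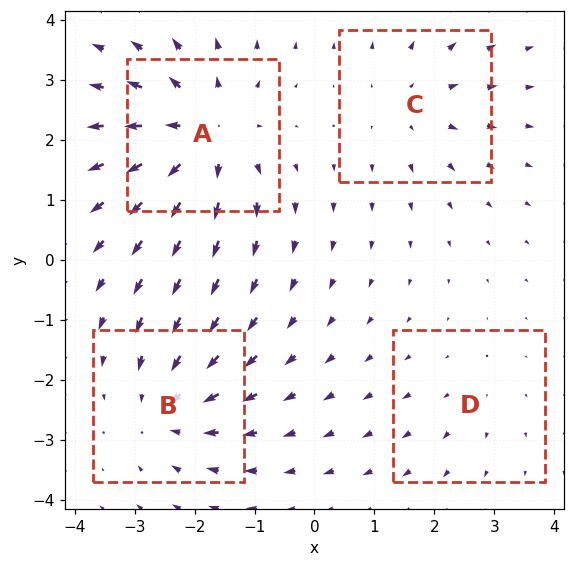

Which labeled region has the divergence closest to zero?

D

Divergence at each region's feature centre — A: about +6, B: about -5, C: about +3, D: about +2. Region D is closest to zero.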